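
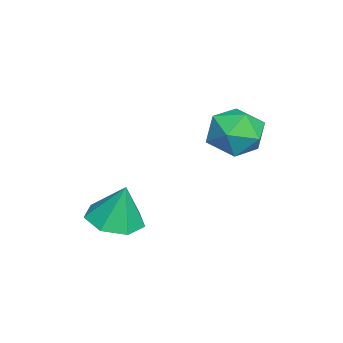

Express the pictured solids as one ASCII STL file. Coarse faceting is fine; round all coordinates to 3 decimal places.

solid 
facet normal -0.097 -0.252 -0.963
outer loop
vertex 3.488 -4.417 0.042
vertex 2.458 -4.093 0.061
vertex 3.34 -3.518 -0.178
endloop
endfacet
facet normal 0.901 0.237 0.363
outer loop
vertex 3.488 -4.417 0.042
vertex 3.34 -3.518 -0.178
vertex 2.622 -3.667 1.699
endloop
endfacet
facet normal -0.098 -0.251 -0.963
outer loop
vertex 3.34 -3.518 -0.178
vertex 2.458 -4.093 0.061
vertex 2.527 -3.052 -0.217
endloop
endfacet
facet normal 0.473 0.846 0.248
outer loop
vertex 3.34 -3.518 -0.178
vertex 2.527 -3.052 -0.217
vertex 2.622 -3.667 1.699
endloop
endfacet
facet normal -0.097 -0.251 -0.963
outer loop
vertex 2.527 -3.052 -0.217
vertex 2.458 -4.093 0.061
vertex 1.662 -3.371 -0.047
endloop
endfacet
facet normal -0.276 0.911 0.306
outer loop
vertex 2.527 -3.052 -0.217
vertex 1.662 -3.371 -0.047
vertex 2.622 -3.667 1.699
endloop
endfacet
facet normal -0.097 -0.251 -0.963
outer loop
vertex 1.662 -3.371 -0.047
vertex 2.458 -4.093 0.061
vertex 1.396 -4.234 0.205
endloop
endfacet
facet normal -0.780 0.385 0.494
outer loop
vertex 1.662 -3.371 -0.047
vertex 1.396 -4.234 0.205
vertex 2.622 -3.667 1.699
endloop
endfacet
facet normal -0.097 -0.252 -0.963
outer loop
vertex 1.396 -4.234 0.205
vertex 2.458 -4.093 0.061
vertex 1.93 -4.991 0.349
endloop
endfacet
facet normal -0.660 -0.338 0.670
outer loop
vertex 1.396 -4.234 0.205
vertex 1.93 -4.991 0.349
vertex 2.622 -3.667 1.699
endloop
endfacet
facet normal -0.097 -0.252 -0.963
outer loop
vertex 1.93 -4.991 0.349
vertex 2.458 -4.093 0.061
vertex 2.86 -5.072 0.276
endloop
endfacet
facet normal -0.007 -0.712 0.702
outer loop
vertex 1.93 -4.991 0.349
vertex 2.86 -5.072 0.276
vertex 2.622 -3.667 1.699
endloop
endfacet
facet normal -0.097 -0.251 -0.963
outer loop
vertex 2.86 -5.072 0.276
vertex 2.458 -4.093 0.061
vertex 3.488 -4.417 0.042
endloop
endfacet
facet normal 0.687 -0.456 0.566
outer loop
vertex 2.86 -5.072 0.276
vertex 3.488 -4.417 0.042
vertex 2.622 -3.667 1.699
endloop
endfacet
facet normal -0.393 0.483 0.782
outer loop
vertex -1.256 0.642 3.087
vertex -1.624 -0.392 3.54
vertex -0.549 0.03 3.82
endloop
endfacet
facet normal 0.174 0.832 0.527
outer loop
vertex -1.256 0.642 3.087
vertex -0.549 0.03 3.82
vertex -0.095 0.548 2.853
endloop
endfacet
facet normal 0.048 0.986 -0.158
outer loop
vertex -1.256 0.642 3.087
vertex -0.095 0.548 2.853
vertex -0.889 0.446 1.974
endloop
endfacet
facet normal -0.597 0.733 -0.326
outer loop
vertex -1.256 0.642 3.087
vertex -0.889 0.446 1.974
vertex -1.834 -0.135 2.4
endloop
endfacet
facet normal -0.870 0.422 0.255
outer loop
vertex -1.256 0.642 3.087
vertex -1.834 -0.135 2.4
vertex -1.624 -0.392 3.54
endloop
endfacet
facet normal 0.735 0.390 0.554
outer loop
vertex -0.095 0.548 2.853
vertex -0.549 0.03 3.82
vertex 0.254 -0.545 3.16
endloop
endfacet
facet normal -0.184 -0.173 0.968
outer loop
vertex -0.549 0.03 3.82
vertex -1.624 -0.392 3.54
vertex -0.691 -1.126 3.586
endloop
endfacet
facet normal -0.955 -0.273 0.114
outer loop
vertex -1.624 -0.392 3.54
vertex -1.834 -0.135 2.4
vertex -1.485 -1.228 2.707
endloop
endfacet
facet normal -0.514 0.230 -0.826
outer loop
vertex -1.834 -0.135 2.4
vertex -0.889 0.446 1.974
vertex -1.031 -0.71 1.74
endloop
endfacet
facet normal 0.531 0.641 -0.554
outer loop
vertex -0.889 0.446 1.974
vertex -0.095 0.548 2.853
vertex 0.044 -0.288 2.02
endloop
endfacet
facet normal 0.597 -0.733 0.326
outer loop
vertex -0.324 -1.322 2.473
vertex 0.254 -0.545 3.16
vertex -0.691 -1.126 3.586
endloop
endfacet
facet normal -0.048 -0.986 0.158
outer loop
vertex -0.324 -1.322 2.473
vertex -0.691 -1.126 3.586
vertex -1.485 -1.228 2.707
endloop
endfacet
facet normal -0.174 -0.832 -0.527
outer loop
vertex -0.324 -1.322 2.473
vertex -1.485 -1.228 2.707
vertex -1.031 -0.71 1.74
endloop
endfacet
facet normal 0.393 -0.483 -0.782
outer loop
vertex -0.324 -1.322 2.473
vertex -1.031 -0.71 1.74
vertex 0.044 -0.288 2.02
endloop
endfacet
facet normal 0.870 -0.422 -0.255
outer loop
vertex -0.324 -1.322 2.473
vertex 0.044 -0.288 2.02
vertex 0.254 -0.545 3.16
endloop
endfacet
facet normal 0.514 -0.230 0.826
outer loop
vertex -0.691 -1.126 3.586
vertex 0.254 -0.545 3.16
vertex -0.549 0.03 3.82
endloop
endfacet
facet normal -0.531 -0.641 0.554
outer loop
vertex -1.485 -1.228 2.707
vertex -0.691 -1.126 3.586
vertex -1.624 -0.392 3.54
endloop
endfacet
facet normal -0.735 -0.390 -0.554
outer loop
vertex -1.031 -0.71 1.74
vertex -1.485 -1.228 2.707
vertex -1.834 -0.135 2.4
endloop
endfacet
facet normal 0.184 0.173 -0.968
outer loop
vertex 0.044 -0.288 2.02
vertex -1.031 -0.71 1.74
vertex -0.889 0.446 1.974
endloop
endfacet
facet normal 0.955 0.273 -0.114
outer loop
vertex 0.254 -0.545 3.16
vertex 0.044 -0.288 2.02
vertex -0.095 0.548 2.853
endloop
endfacet

endsolid


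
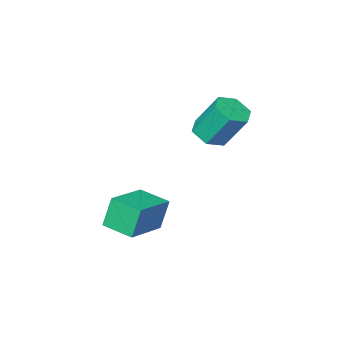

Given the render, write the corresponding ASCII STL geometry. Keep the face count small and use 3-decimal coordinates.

solid 
facet normal 0.260 -0.464 -0.847
outer loop
vertex 0.56 0.709 -1.238
vertex 0.075 0.231 -1.125
vertex -0.078 0.8 -1.484
endloop
endfacet
facet normal 0.277 0.876 -0.396
outer loop
vertex 0.56 0.709 -1.238
vertex -0.078 0.8 -1.484
vertex 0.171 1.406 0.032
endloop
endfacet
facet normal 0.279 0.875 -0.396
outer loop
vertex 0.171 1.406 0.032
vertex -0.078 0.8 -1.484
vertex -0.467 1.498 -0.214
endloop
endfacet
facet normal -0.259 0.465 0.847
outer loop
vertex 0.171 1.406 0.032
vertex -0.467 1.498 -0.214
vertex -0.315 0.929 0.145
endloop
endfacet
facet normal 0.259 -0.465 -0.847
outer loop
vertex -0.078 0.8 -1.484
vertex 0.075 0.231 -1.125
vertex -0.564 0.323 -1.371
endloop
endfacet
facet normal -0.661 0.553 -0.507
outer loop
vertex -0.078 0.8 -1.484
vertex -0.564 0.323 -1.371
vertex -0.467 1.498 -0.214
endloop
endfacet
facet normal -0.662 0.553 -0.506
outer loop
vertex -0.467 1.498 -0.214
vertex -0.564 0.323 -1.371
vertex -0.953 1.02 -0.101
endloop
endfacet
facet normal -0.260 0.465 0.846
outer loop
vertex -0.467 1.498 -0.214
vertex -0.953 1.02 -0.101
vertex -0.315 0.929 0.145
endloop
endfacet
facet normal 0.259 -0.465 -0.847
outer loop
vertex -0.564 0.323 -1.371
vertex 0.075 0.231 -1.125
vertex -0.411 -0.246 -1.012
endloop
endfacet
facet normal -0.940 -0.323 -0.111
outer loop
vertex -0.564 0.323 -1.371
vertex -0.411 -0.246 -1.012
vertex -0.953 1.02 -0.101
endloop
endfacet
facet normal -0.940 -0.323 -0.111
outer loop
vertex -0.953 1.02 -0.101
vertex -0.411 -0.246 -1.012
vertex -0.8 0.451 0.258
endloop
endfacet
facet normal -0.260 0.464 0.847
outer loop
vertex -0.953 1.02 -0.101
vertex -0.8 0.451 0.258
vertex -0.315 0.929 0.145
endloop
endfacet
facet normal 0.259 -0.465 -0.847
outer loop
vertex -0.411 -0.246 -1.012
vertex 0.075 0.231 -1.125
vertex 0.227 -0.338 -0.766
endloop
endfacet
facet normal -0.279 -0.875 0.395
outer loop
vertex -0.411 -0.246 -1.012
vertex 0.227 -0.338 -0.766
vertex -0.8 0.451 0.258
endloop
endfacet
facet normal -0.278 -0.875 0.396
outer loop
vertex -0.8 0.451 0.258
vertex 0.227 -0.338 -0.766
vertex -0.162 0.36 0.504
endloop
endfacet
facet normal -0.260 0.464 0.847
outer loop
vertex -0.8 0.451 0.258
vertex -0.162 0.36 0.504
vertex -0.315 0.929 0.145
endloop
endfacet
facet normal 0.260 -0.465 -0.846
outer loop
vertex 0.227 -0.338 -0.766
vertex 0.075 0.231 -1.125
vertex 0.713 0.14 -0.879
endloop
endfacet
facet normal 0.662 -0.553 0.507
outer loop
vertex 0.227 -0.338 -0.766
vertex 0.713 0.14 -0.879
vertex -0.162 0.36 0.504
endloop
endfacet
facet normal 0.661 -0.554 0.506
outer loop
vertex -0.162 0.36 0.504
vertex 0.713 0.14 -0.879
vertex 0.324 0.837 0.391
endloop
endfacet
facet normal -0.259 0.465 0.847
outer loop
vertex -0.162 0.36 0.504
vertex 0.324 0.837 0.391
vertex -0.315 0.929 0.145
endloop
endfacet
facet normal 0.260 -0.464 -0.847
outer loop
vertex 0.713 0.14 -0.879
vertex 0.075 0.231 -1.125
vertex 0.56 0.709 -1.238
endloop
endfacet
facet normal 0.940 0.323 0.111
outer loop
vertex 0.713 0.14 -0.879
vertex 0.56 0.709 -1.238
vertex 0.324 0.837 0.391
endloop
endfacet
facet normal 0.940 0.323 0.111
outer loop
vertex 0.324 0.837 0.391
vertex 0.56 0.709 -1.238
vertex 0.171 1.406 0.032
endloop
endfacet
facet normal -0.259 0.465 0.847
outer loop
vertex 0.324 0.837 0.391
vertex 0.171 1.406 0.032
vertex -0.315 0.929 0.145
endloop
endfacet
facet normal -0.900 -0.353 -0.255
outer loop
vertex 2.127 -0.693 -3.512
vertex 1.745 0.383 -3.652
vertex 2.459 -0.722 -4.645
endloop
endfacet
facet normal 0.333 -0.935 0.121
outer loop
vertex 3.935 -0.143 -4.228
vertex 2.127 -0.693 -3.512
vertex 2.459 -0.722 -4.645
endloop
endfacet
facet normal -0.900 -0.354 -0.254
outer loop
vertex 2.459 -0.722 -4.645
vertex 1.745 0.383 -3.652
vertex 2.076 0.353 -4.784
endloop
endfacet
facet normal 0.281 -0.024 -0.960
outer loop
vertex 2.076 0.353 -4.784
vertex 3.935 -0.143 -4.228
vertex 2.459 -0.722 -4.645
endloop
endfacet
facet normal -0.281 0.025 0.959
outer loop
vertex 2.127 -0.693 -3.512
vertex 3.221 0.962 -3.235
vertex 1.745 0.383 -3.652
endloop
endfacet
facet normal 0.333 -0.935 0.122
outer loop
vertex 3.604 -0.113 -3.096
vertex 2.127 -0.693 -3.512
vertex 3.935 -0.143 -4.228
endloop
endfacet
facet normal -0.280 0.024 0.960
outer loop
vertex 3.604 -0.113 -3.096
vertex 3.221 0.962 -3.235
vertex 2.127 -0.693 -3.512
endloop
endfacet
facet normal -0.332 0.935 -0.122
outer loop
vertex 1.745 0.383 -3.652
vertex 3.221 0.962 -3.235
vertex 2.076 0.353 -4.784
endloop
endfacet
facet normal 0.280 -0.025 -0.960
outer loop
vertex 3.553 0.933 -4.368
vertex 3.935 -0.143 -4.228
vertex 2.076 0.353 -4.784
endloop
endfacet
facet normal -0.333 0.935 -0.122
outer loop
vertex 2.076 0.353 -4.784
vertex 3.221 0.962 -3.235
vertex 3.553 0.933 -4.368
endloop
endfacet
facet normal 0.901 0.353 0.254
outer loop
vertex 3.553 0.933 -4.368
vertex 3.604 -0.113 -3.096
vertex 3.935 -0.143 -4.228
endloop
endfacet
facet normal 0.900 0.354 0.255
outer loop
vertex 3.221 0.962 -3.235
vertex 3.604 -0.113 -3.096
vertex 3.553 0.933 -4.368
endloop
endfacet

endsolid


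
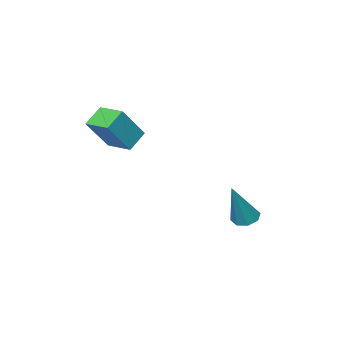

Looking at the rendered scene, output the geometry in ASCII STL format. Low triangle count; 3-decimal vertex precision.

solid 
facet normal -0.450 -0.114 -0.886
outer loop
vertex 0.297 3.976 -4.403
vertex 0.038 3.577 -4.22
vertex -0.044 4.08 -4.243
endloop
endfacet
facet normal 0.296 0.955 0.010
outer loop
vertex 0.297 3.976 -4.403
vertex -0.044 4.08 -4.243
vertex 0.862 3.783 -2.6
endloop
endfacet
facet normal -0.449 -0.114 -0.886
outer loop
vertex -0.044 4.08 -4.243
vertex 0.038 3.577 -4.22
vertex -0.337 3.888 -4.07
endloop
endfacet
facet normal -0.358 0.864 0.353
outer loop
vertex -0.044 4.08 -4.243
vertex -0.337 3.888 -4.07
vertex 0.862 3.783 -2.6
endloop
endfacet
facet normal -0.449 -0.114 -0.886
outer loop
vertex -0.337 3.888 -4.07
vertex 0.038 3.577 -4.22
vertex -0.41 3.514 -3.985
endloop
endfacet
facet normal -0.733 0.284 0.618
outer loop
vertex -0.337 3.888 -4.07
vertex -0.41 3.514 -3.985
vertex 0.862 3.783 -2.6
endloop
endfacet
facet normal -0.449 -0.112 -0.886
outer loop
vertex -0.41 3.514 -3.985
vertex 0.038 3.577 -4.22
vertex -0.221 3.177 -4.038
endloop
endfacet
facet normal -0.614 -0.447 0.651
outer loop
vertex -0.41 3.514 -3.985
vertex -0.221 3.177 -4.038
vertex 0.862 3.783 -2.6
endloop
endfacet
facet normal -0.450 -0.112 -0.886
outer loop
vertex -0.221 3.177 -4.038
vertex 0.038 3.577 -4.22
vertex 0.12 3.074 -4.198
endloop
endfacet
facet normal -0.069 -0.900 0.431
outer loop
vertex -0.221 3.177 -4.038
vertex 0.12 3.074 -4.198
vertex 0.862 3.783 -2.6
endloop
endfacet
facet normal -0.450 -0.112 -0.886
outer loop
vertex 0.12 3.074 -4.198
vertex 0.038 3.577 -4.22
vertex 0.413 3.265 -4.371
endloop
endfacet
facet normal 0.580 -0.809 0.090
outer loop
vertex 0.12 3.074 -4.198
vertex 0.413 3.265 -4.371
vertex 0.862 3.783 -2.6
endloop
endfacet
facet normal -0.451 -0.113 -0.885
outer loop
vertex 0.413 3.265 -4.371
vertex 0.038 3.577 -4.22
vertex 0.486 3.639 -4.456
endloop
endfacet
facet normal 0.958 -0.227 -0.176
outer loop
vertex 0.413 3.265 -4.371
vertex 0.486 3.639 -4.456
vertex 0.862 3.783 -2.6
endloop
endfacet
facet normal -0.451 -0.114 -0.885
outer loop
vertex 0.486 3.639 -4.456
vertex 0.038 3.577 -4.22
vertex 0.297 3.976 -4.403
endloop
endfacet
facet normal 0.839 0.503 -0.209
outer loop
vertex 0.486 3.639 -4.456
vertex 0.297 3.976 -4.403
vertex 0.862 3.783 -2.6
endloop
endfacet
facet normal -0.600 0.019 -0.800
outer loop
vertex 2.879 0.758 -0.336
vertex 2.787 1.759 -0.243
vertex 3.57 0.869 -0.852
endloop
endfacet
facet normal 0.091 -0.992 -0.092
outer loop
vertex 4.453 0.841 0.323
vertex 2.879 0.758 -0.336
vertex 3.57 0.869 -0.852
endloop
endfacet
facet normal -0.600 0.019 -0.800
outer loop
vertex 3.57 0.869 -0.852
vertex 2.787 1.759 -0.243
vertex 3.478 1.871 -0.759
endloop
endfacet
facet normal 0.794 0.128 -0.594
outer loop
vertex 3.478 1.871 -0.759
vertex 4.453 0.841 0.323
vertex 3.57 0.869 -0.852
endloop
endfacet
facet normal -0.794 -0.128 0.594
outer loop
vertex 2.879 0.758 -0.336
vertex 3.67 1.731 0.932
vertex 2.787 1.759 -0.243
endloop
endfacet
facet normal 0.091 -0.991 -0.093
outer loop
vertex 3.762 0.729 0.839
vertex 2.879 0.758 -0.336
vertex 4.453 0.841 0.323
endloop
endfacet
facet normal -0.794 -0.128 0.594
outer loop
vertex 3.762 0.729 0.839
vertex 3.67 1.731 0.932
vertex 2.879 0.758 -0.336
endloop
endfacet
facet normal -0.092 0.991 0.092
outer loop
vertex 2.787 1.759 -0.243
vertex 3.67 1.731 0.932
vertex 3.478 1.871 -0.759
endloop
endfacet
facet normal 0.794 0.128 -0.594
outer loop
vertex 4.361 1.842 0.416
vertex 4.453 0.841 0.323
vertex 3.478 1.871 -0.759
endloop
endfacet
facet normal -0.090 0.992 0.092
outer loop
vertex 3.478 1.871 -0.759
vertex 3.67 1.731 0.932
vertex 4.361 1.842 0.416
endloop
endfacet
facet normal 0.600 -0.019 0.800
outer loop
vertex 4.361 1.842 0.416
vertex 3.762 0.729 0.839
vertex 4.453 0.841 0.323
endloop
endfacet
facet normal 0.600 -0.019 0.800
outer loop
vertex 3.67 1.731 0.932
vertex 3.762 0.729 0.839
vertex 4.361 1.842 0.416
endloop
endfacet

endsolid


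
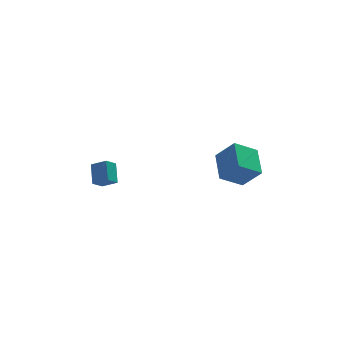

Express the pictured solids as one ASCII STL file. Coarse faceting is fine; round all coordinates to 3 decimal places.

solid 
facet normal -0.757 0.451 -0.472
outer loop
vertex -4.269 1.009 2.396
vertex -4.235 2.047 3.334
vertex -3.688 1.451 1.886
endloop
endfacet
facet normal -0.024 -0.742 -0.670
outer loop
vertex -2.885 0.973 2.386
vertex -4.269 1.009 2.396
vertex -3.688 1.451 1.886
endloop
endfacet
facet normal -0.758 0.451 -0.472
outer loop
vertex -3.688 1.451 1.886
vertex -4.235 2.047 3.334
vertex -3.655 2.489 2.825
endloop
endfacet
facet normal 0.652 0.497 -0.572
outer loop
vertex -3.655 2.489 2.825
vertex -2.885 0.973 2.386
vertex -3.688 1.451 1.886
endloop
endfacet
facet normal -0.652 -0.496 0.573
outer loop
vertex -4.269 1.009 2.396
vertex -3.432 1.569 3.834
vertex -4.235 2.047 3.334
endloop
endfacet
facet normal -0.024 -0.741 -0.671
outer loop
vertex -3.465 0.531 2.895
vertex -4.269 1.009 2.396
vertex -2.885 0.973 2.386
endloop
endfacet
facet normal -0.651 -0.498 0.573
outer loop
vertex -3.465 0.531 2.895
vertex -3.432 1.569 3.834
vertex -4.269 1.009 2.396
endloop
endfacet
facet normal 0.024 0.741 0.671
outer loop
vertex -4.235 2.047 3.334
vertex -3.432 1.569 3.834
vertex -3.655 2.489 2.825
endloop
endfacet
facet normal 0.651 0.497 -0.573
outer loop
vertex -2.851 2.011 3.324
vertex -2.885 0.973 2.386
vertex -3.655 2.489 2.825
endloop
endfacet
facet normal 0.025 0.741 0.671
outer loop
vertex -3.655 2.489 2.825
vertex -3.432 1.569 3.834
vertex -2.851 2.011 3.324
endloop
endfacet
facet normal 0.758 -0.451 0.472
outer loop
vertex -2.851 2.011 3.324
vertex -3.465 0.531 2.895
vertex -2.885 0.973 2.386
endloop
endfacet
facet normal 0.757 -0.451 0.472
outer loop
vertex -3.432 1.569 3.834
vertex -3.465 0.531 2.895
vertex -2.851 2.011 3.324
endloop
endfacet
facet normal -0.565 0.365 -0.740
outer loop
vertex 2.597 -0.231 2.973
vertex 2.653 1.542 3.805
vertex 3.958 0.13 2.112
endloop
endfacet
facet normal -0.028 -0.905 -0.424
outer loop
vertex 4.907 -0.482 3.355
vertex 2.597 -0.231 2.973
vertex 3.958 0.13 2.112
endloop
endfacet
facet normal -0.565 0.365 -0.740
outer loop
vertex 3.958 0.13 2.112
vertex 2.653 1.542 3.805
vertex 4.013 1.904 2.944
endloop
endfacet
facet normal 0.825 0.219 -0.522
outer loop
vertex 4.013 1.904 2.944
vertex 4.907 -0.482 3.355
vertex 3.958 0.13 2.112
endloop
endfacet
facet normal -0.825 -0.219 0.522
outer loop
vertex 2.597 -0.231 2.973
vertex 3.602 0.93 5.048
vertex 2.653 1.542 3.805
endloop
endfacet
facet normal -0.028 -0.905 -0.425
outer loop
vertex 3.547 -0.844 4.216
vertex 2.597 -0.231 2.973
vertex 4.907 -0.482 3.355
endloop
endfacet
facet normal -0.824 -0.219 0.522
outer loop
vertex 3.547 -0.844 4.216
vertex 3.602 0.93 5.048
vertex 2.597 -0.231 2.973
endloop
endfacet
facet normal 0.028 0.905 0.424
outer loop
vertex 2.653 1.542 3.805
vertex 3.602 0.93 5.048
vertex 4.013 1.904 2.944
endloop
endfacet
facet normal 0.824 0.219 -0.522
outer loop
vertex 4.963 1.291 4.187
vertex 4.907 -0.482 3.355
vertex 4.013 1.904 2.944
endloop
endfacet
facet normal 0.029 0.905 0.425
outer loop
vertex 4.013 1.904 2.944
vertex 3.602 0.93 5.048
vertex 4.963 1.291 4.187
endloop
endfacet
facet normal 0.565 -0.365 0.740
outer loop
vertex 4.963 1.291 4.187
vertex 3.547 -0.844 4.216
vertex 4.907 -0.482 3.355
endloop
endfacet
facet normal 0.565 -0.365 0.740
outer loop
vertex 3.602 0.93 5.048
vertex 3.547 -0.844 4.216
vertex 4.963 1.291 4.187
endloop
endfacet

endsolid


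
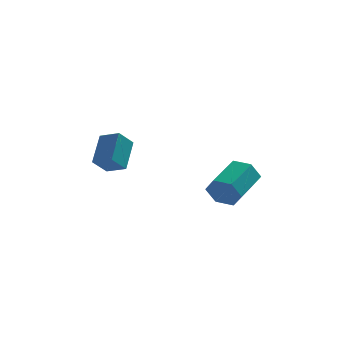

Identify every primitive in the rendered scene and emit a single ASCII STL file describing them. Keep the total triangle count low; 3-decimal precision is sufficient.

solid 
facet normal -0.494 -0.811 -0.313
outer loop
vertex 1.416 0.837 -4.913
vertex 0.993 0.819 -4.199
vertex 0.698 1.248 -4.845
endloop
endfacet
facet normal 0.088 0.311 -0.946
outer loop
vertex 1.416 0.837 -4.913
vertex 0.698 1.248 -4.845
vertex 2.329 2.338 -4.335
endloop
endfacet
facet normal 0.089 0.310 -0.947
outer loop
vertex 2.329 2.338 -4.335
vertex 0.698 1.248 -4.845
vertex 1.611 2.749 -4.268
endloop
endfacet
facet normal 0.494 0.812 0.311
outer loop
vertex 2.329 2.338 -4.335
vertex 1.611 2.749 -4.268
vertex 1.907 2.321 -3.621
endloop
endfacet
facet normal -0.494 -0.811 -0.313
outer loop
vertex 0.698 1.248 -4.845
vertex 0.993 0.819 -4.199
vertex 0.275 1.23 -4.131
endloop
endfacet
facet normal -0.705 0.584 -0.403
outer loop
vertex 0.698 1.248 -4.845
vertex 0.275 1.23 -4.131
vertex 1.611 2.749 -4.268
endloop
endfacet
facet normal -0.705 0.584 -0.402
outer loop
vertex 1.611 2.749 -4.268
vertex 0.275 1.23 -4.131
vertex 1.189 2.732 -3.553
endloop
endfacet
facet normal 0.494 0.812 0.311
outer loop
vertex 1.611 2.749 -4.268
vertex 1.189 2.732 -3.553
vertex 1.907 2.321 -3.621
endloop
endfacet
facet normal -0.494 -0.812 -0.311
outer loop
vertex 0.275 1.23 -4.131
vertex 0.993 0.819 -4.199
vertex 0.571 0.802 -3.485
endloop
endfacet
facet normal -0.793 0.273 0.544
outer loop
vertex 0.275 1.23 -4.131
vertex 0.571 0.802 -3.485
vertex 1.189 2.732 -3.553
endloop
endfacet
facet normal -0.793 0.273 0.544
outer loop
vertex 1.189 2.732 -3.553
vertex 0.571 0.802 -3.485
vertex 1.484 2.303 -2.907
endloop
endfacet
facet normal 0.494 0.811 0.313
outer loop
vertex 1.189 2.732 -3.553
vertex 1.484 2.303 -2.907
vertex 1.907 2.321 -3.621
endloop
endfacet
facet normal -0.494 -0.812 -0.311
outer loop
vertex 0.571 0.802 -3.485
vertex 0.993 0.819 -4.199
vertex 1.289 0.391 -3.552
endloop
endfacet
facet normal -0.089 -0.310 0.946
outer loop
vertex 0.571 0.802 -3.485
vertex 1.289 0.391 -3.552
vertex 1.484 2.303 -2.907
endloop
endfacet
facet normal -0.088 -0.310 0.947
outer loop
vertex 1.484 2.303 -2.907
vertex 1.289 0.391 -3.552
vertex 2.202 1.892 -2.975
endloop
endfacet
facet normal 0.494 0.811 0.313
outer loop
vertex 1.484 2.303 -2.907
vertex 2.202 1.892 -2.975
vertex 1.907 2.321 -3.621
endloop
endfacet
facet normal -0.494 -0.812 -0.311
outer loop
vertex 1.289 0.391 -3.552
vertex 0.993 0.819 -4.199
vertex 1.711 0.408 -4.267
endloop
endfacet
facet normal 0.705 -0.584 0.402
outer loop
vertex 1.289 0.391 -3.552
vertex 1.711 0.408 -4.267
vertex 2.202 1.892 -2.975
endloop
endfacet
facet normal 0.705 -0.584 0.403
outer loop
vertex 2.202 1.892 -2.975
vertex 1.711 0.408 -4.267
vertex 2.625 1.91 -3.689
endloop
endfacet
facet normal 0.494 0.811 0.313
outer loop
vertex 2.202 1.892 -2.975
vertex 2.625 1.91 -3.689
vertex 1.907 2.321 -3.621
endloop
endfacet
facet normal -0.494 -0.811 -0.313
outer loop
vertex 1.711 0.408 -4.267
vertex 0.993 0.819 -4.199
vertex 1.416 0.837 -4.913
endloop
endfacet
facet normal 0.793 -0.273 -0.544
outer loop
vertex 1.711 0.408 -4.267
vertex 1.416 0.837 -4.913
vertex 2.625 1.91 -3.689
endloop
endfacet
facet normal 0.793 -0.273 -0.544
outer loop
vertex 2.625 1.91 -3.689
vertex 1.416 0.837 -4.913
vertex 2.329 2.338 -4.335
endloop
endfacet
facet normal 0.494 0.812 0.311
outer loop
vertex 2.625 1.91 -3.689
vertex 2.329 2.338 -4.335
vertex 1.907 2.321 -3.621
endloop
endfacet
facet normal -0.804 0.507 -0.312
outer loop
vertex -4.069 4.334 -2.09
vertex -3.467 4.843 -2.813
vertex -4.393 3.133 -3.204
endloop
endfacet
facet normal -0.561 -0.476 0.677
outer loop
vertex -3.573 2.617 -2.887
vertex -4.069 4.334 -2.09
vertex -4.393 3.133 -3.204
endloop
endfacet
facet normal -0.804 0.507 -0.312
outer loop
vertex -4.393 3.133 -3.204
vertex -3.467 4.843 -2.813
vertex -3.791 3.643 -3.928
endloop
endfacet
facet normal -0.194 -0.719 -0.668
outer loop
vertex -3.791 3.643 -3.928
vertex -3.573 2.617 -2.887
vertex -4.393 3.133 -3.204
endloop
endfacet
facet normal 0.194 0.719 0.668
outer loop
vertex -4.069 4.334 -2.09
vertex -2.647 4.327 -2.496
vertex -3.467 4.843 -2.813
endloop
endfacet
facet normal -0.562 -0.476 0.676
outer loop
vertex -3.249 3.817 -1.772
vertex -4.069 4.334 -2.09
vertex -3.573 2.617 -2.887
endloop
endfacet
facet normal 0.194 0.719 0.668
outer loop
vertex -3.249 3.817 -1.772
vertex -2.647 4.327 -2.496
vertex -4.069 4.334 -2.09
endloop
endfacet
facet normal 0.561 0.477 -0.676
outer loop
vertex -3.467 4.843 -2.813
vertex -2.647 4.327 -2.496
vertex -3.791 3.643 -3.928
endloop
endfacet
facet normal -0.194 -0.719 -0.668
outer loop
vertex -2.971 3.126 -3.61
vertex -3.573 2.617 -2.887
vertex -3.791 3.643 -3.928
endloop
endfacet
facet normal 0.562 0.476 -0.676
outer loop
vertex -3.791 3.643 -3.928
vertex -2.647 4.327 -2.496
vertex -2.971 3.126 -3.61
endloop
endfacet
facet normal 0.803 -0.507 0.312
outer loop
vertex -2.971 3.126 -3.61
vertex -3.249 3.817 -1.772
vertex -3.573 2.617 -2.887
endloop
endfacet
facet normal 0.804 -0.506 0.312
outer loop
vertex -2.647 4.327 -2.496
vertex -3.249 3.817 -1.772
vertex -2.971 3.126 -3.61
endloop
endfacet

endsolid


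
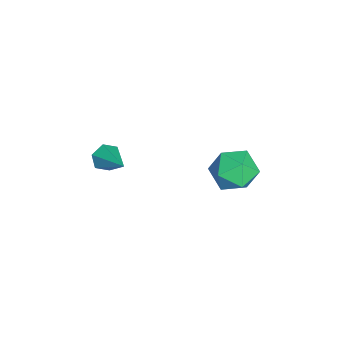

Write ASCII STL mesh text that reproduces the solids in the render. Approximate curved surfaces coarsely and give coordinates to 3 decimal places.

solid 
facet normal -0.735 -0.495 -0.462
outer loop
vertex -1.196 -2.53 1.495
vertex -1.681 -2.087 1.792
vertex -1.389 -1.925 1.154
endloop
endfacet
facet normal 0.825 -0.054 -0.563
outer loop
vertex -1.196 -2.53 1.495
vertex -1.389 -1.925 1.154
vertex -0.319 -1.173 2.648
endloop
endfacet
facet normal -0.736 -0.494 -0.462
outer loop
vertex -1.389 -1.925 1.154
vertex -1.681 -2.087 1.792
vertex -1.873 -1.483 1.452
endloop
endfacet
facet normal 0.310 0.741 -0.595
outer loop
vertex -1.389 -1.925 1.154
vertex -1.873 -1.483 1.452
vertex -0.319 -1.173 2.648
endloop
endfacet
facet normal -0.736 -0.494 -0.462
outer loop
vertex -1.873 -1.483 1.452
vertex -1.681 -2.087 1.792
vertex -2.165 -1.645 2.09
endloop
endfacet
facet normal -0.278 0.954 0.115
outer loop
vertex -1.873 -1.483 1.452
vertex -2.165 -1.645 2.09
vertex -0.319 -1.173 2.648
endloop
endfacet
facet normal -0.736 -0.495 -0.462
outer loop
vertex -2.165 -1.645 2.09
vertex -1.681 -2.087 1.792
vertex -1.972 -2.25 2.43
endloop
endfacet
facet normal -0.354 0.370 0.859
outer loop
vertex -2.165 -1.645 2.09
vertex -1.972 -2.25 2.43
vertex -0.319 -1.173 2.648
endloop
endfacet
facet normal -0.736 -0.495 -0.462
outer loop
vertex -1.972 -2.25 2.43
vertex -1.681 -2.087 1.792
vertex -1.488 -2.692 2.132
endloop
endfacet
facet normal 0.160 -0.426 0.891
outer loop
vertex -1.972 -2.25 2.43
vertex -1.488 -2.692 2.132
vertex -0.319 -1.173 2.648
endloop
endfacet
facet normal -0.735 -0.495 -0.463
outer loop
vertex -1.488 -2.692 2.132
vertex -1.681 -2.087 1.792
vertex -1.196 -2.53 1.495
endloop
endfacet
facet normal 0.749 -0.638 0.181
outer loop
vertex -1.488 -2.692 2.132
vertex -1.196 -2.53 1.495
vertex -0.319 -1.173 2.648
endloop
endfacet
facet normal -0.180 0.114 0.977
outer loop
vertex -2.64 3.997 1.725
vertex -2.209 2.887 1.934
vertex -1.464 3.839 1.96
endloop
endfacet
facet normal -0.034 0.742 0.670
outer loop
vertex -2.64 3.997 1.725
vertex -1.464 3.839 1.96
vertex -1.81 4.607 1.092
endloop
endfacet
facet normal -0.510 0.847 0.148
outer loop
vertex -2.64 3.997 1.725
vertex -1.81 4.607 1.092
vertex -2.768 4.129 0.53
endloop
endfacet
facet normal -0.949 0.285 0.133
outer loop
vertex -2.64 3.997 1.725
vertex -2.768 4.129 0.53
vertex -3.014 3.066 1.05
endloop
endfacet
facet normal -0.746 -0.168 0.645
outer loop
vertex -2.64 3.997 1.725
vertex -3.014 3.066 1.05
vertex -2.209 2.887 1.934
endloop
endfacet
facet normal 0.613 0.697 0.372
outer loop
vertex -1.81 4.607 1.092
vertex -1.464 3.839 1.96
vertex -0.866 3.874 0.91
endloop
endfacet
facet normal 0.377 -0.319 0.869
outer loop
vertex -1.464 3.839 1.96
vertex -2.209 2.887 1.934
vertex -1.112 2.811 1.43
endloop
endfacet
facet normal -0.538 -0.775 0.333
outer loop
vertex -2.209 2.887 1.934
vertex -3.014 3.066 1.05
vertex -2.07 2.333 0.868
endloop
endfacet
facet normal -0.868 -0.042 -0.496
outer loop
vertex -3.014 3.066 1.05
vertex -2.768 4.129 0.53
vertex -2.416 3.101 0.0
endloop
endfacet
facet normal -0.156 0.868 -0.471
outer loop
vertex -2.768 4.129 0.53
vertex -1.81 4.607 1.092
vertex -1.671 4.053 0.026
endloop
endfacet
facet normal 0.949 -0.285 -0.133
outer loop
vertex -1.24 2.943 0.235
vertex -0.866 3.874 0.91
vertex -1.112 2.811 1.43
endloop
endfacet
facet normal 0.510 -0.847 -0.148
outer loop
vertex -1.24 2.943 0.235
vertex -1.112 2.811 1.43
vertex -2.07 2.333 0.868
endloop
endfacet
facet normal 0.034 -0.742 -0.670
outer loop
vertex -1.24 2.943 0.235
vertex -2.07 2.333 0.868
vertex -2.416 3.101 0.0
endloop
endfacet
facet normal 0.180 -0.114 -0.977
outer loop
vertex -1.24 2.943 0.235
vertex -2.416 3.101 0.0
vertex -1.671 4.053 0.026
endloop
endfacet
facet normal 0.746 0.168 -0.645
outer loop
vertex -1.24 2.943 0.235
vertex -1.671 4.053 0.026
vertex -0.866 3.874 0.91
endloop
endfacet
facet normal 0.868 0.042 0.496
outer loop
vertex -1.112 2.811 1.43
vertex -0.866 3.874 0.91
vertex -1.464 3.839 1.96
endloop
endfacet
facet normal 0.156 -0.868 0.471
outer loop
vertex -2.07 2.333 0.868
vertex -1.112 2.811 1.43
vertex -2.209 2.887 1.934
endloop
endfacet
facet normal -0.613 -0.697 -0.372
outer loop
vertex -2.416 3.101 0.0
vertex -2.07 2.333 0.868
vertex -3.014 3.066 1.05
endloop
endfacet
facet normal -0.377 0.319 -0.869
outer loop
vertex -1.671 4.053 0.026
vertex -2.416 3.101 0.0
vertex -2.768 4.129 0.53
endloop
endfacet
facet normal 0.538 0.775 -0.333
outer loop
vertex -0.866 3.874 0.91
vertex -1.671 4.053 0.026
vertex -1.81 4.607 1.092
endloop
endfacet

endsolid


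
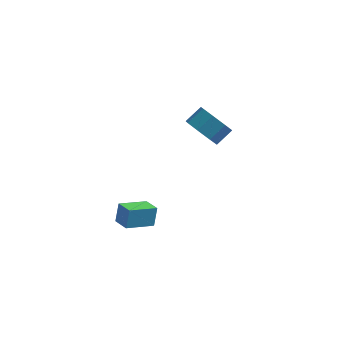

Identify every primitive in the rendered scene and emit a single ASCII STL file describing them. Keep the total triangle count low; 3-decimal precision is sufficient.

solid 
facet normal -0.738 -0.596 0.315
outer loop
vertex 0.472 -3.307 2.817
vertex -0.179 -2.629 2.575
vertex 0.397 -3.718 1.864
endloop
endfacet
facet normal 0.671 -0.699 0.249
outer loop
vertex 1.519 -2.811 1.385
vertex 0.472 -3.307 2.817
vertex 0.397 -3.718 1.864
endloop
endfacet
facet normal -0.738 -0.596 0.316
outer loop
vertex 0.397 -3.718 1.864
vertex -0.179 -2.629 2.575
vertex -0.254 -3.04 1.623
endloop
endfacet
facet normal -0.072 -0.395 -0.916
outer loop
vertex -0.254 -3.04 1.623
vertex 1.519 -2.811 1.385
vertex 0.397 -3.718 1.864
endloop
endfacet
facet normal 0.071 0.395 0.916
outer loop
vertex 0.472 -3.307 2.817
vertex 0.943 -1.722 2.096
vertex -0.179 -2.629 2.575
endloop
endfacet
facet normal 0.671 -0.698 0.249
outer loop
vertex 1.594 -2.4 2.337
vertex 0.472 -3.307 2.817
vertex 1.519 -2.811 1.385
endloop
endfacet
facet normal 0.072 0.395 0.916
outer loop
vertex 1.594 -2.4 2.337
vertex 0.943 -1.722 2.096
vertex 0.472 -3.307 2.817
endloop
endfacet
facet normal -0.671 0.699 -0.249
outer loop
vertex -0.179 -2.629 2.575
vertex 0.943 -1.722 2.096
vertex -0.254 -3.04 1.623
endloop
endfacet
facet normal -0.072 -0.396 -0.916
outer loop
vertex 0.868 -2.133 1.143
vertex 1.519 -2.811 1.385
vertex -0.254 -3.04 1.623
endloop
endfacet
facet normal -0.671 0.699 -0.248
outer loop
vertex -0.254 -3.04 1.623
vertex 0.943 -1.722 2.096
vertex 0.868 -2.133 1.143
endloop
endfacet
facet normal 0.738 0.596 -0.316
outer loop
vertex 0.868 -2.133 1.143
vertex 1.594 -2.4 2.337
vertex 1.519 -2.811 1.385
endloop
endfacet
facet normal 0.738 0.597 -0.315
outer loop
vertex 0.943 -1.722 2.096
vertex 1.594 -2.4 2.337
vertex 0.868 -2.133 1.143
endloop
endfacet
facet normal -0.564 -0.597 -0.570
outer loop
vertex 3.357 2.908 2.812
vertex 2.72 2.752 3.606
vertex 2.772 3.436 2.838
endloop
endfacet
facet normal 0.363 0.442 -0.820
outer loop
vertex 3.357 2.908 2.812
vertex 2.772 3.436 2.838
vertex 3.978 3.564 3.44
endloop
endfacet
facet normal 0.363 0.442 -0.820
outer loop
vertex 3.978 3.564 3.44
vertex 2.772 3.436 2.838
vertex 3.393 4.092 3.466
endloop
endfacet
facet normal 0.564 0.597 0.571
outer loop
vertex 3.978 3.564 3.44
vertex 3.393 4.092 3.466
vertex 3.34 3.408 4.234
endloop
endfacet
facet normal -0.564 -0.597 -0.570
outer loop
vertex 2.772 3.436 2.838
vertex 2.72 2.752 3.606
vertex 2.157 3.563 3.314
endloop
endfacet
facet normal -0.268 0.786 -0.556
outer loop
vertex 2.772 3.436 2.838
vertex 2.157 3.563 3.314
vertex 3.393 4.092 3.466
endloop
endfacet
facet normal -0.267 0.785 -0.558
outer loop
vertex 3.393 4.092 3.466
vertex 2.157 3.563 3.314
vertex 2.777 4.22 3.941
endloop
endfacet
facet normal 0.564 0.597 0.571
outer loop
vertex 3.393 4.092 3.466
vertex 2.777 4.22 3.941
vertex 3.34 3.408 4.234
endloop
endfacet
facet normal -0.564 -0.597 -0.570
outer loop
vertex 2.157 3.563 3.314
vertex 2.72 2.752 3.606
vertex 1.871 3.215 3.961
endloop
endfacet
facet normal -0.742 0.670 0.032
outer loop
vertex 2.157 3.563 3.314
vertex 1.871 3.215 3.961
vertex 2.777 4.22 3.941
endloop
endfacet
facet normal -0.742 0.670 0.033
outer loop
vertex 2.777 4.22 3.941
vertex 1.871 3.215 3.961
vertex 2.492 3.872 4.588
endloop
endfacet
facet normal 0.565 0.597 0.570
outer loop
vertex 2.777 4.22 3.941
vertex 2.492 3.872 4.588
vertex 3.34 3.408 4.234
endloop
endfacet
facet normal -0.564 -0.597 -0.571
outer loop
vertex 1.871 3.215 3.961
vertex 2.72 2.752 3.606
vertex 2.082 2.596 4.4
endloop
endfacet
facet normal -0.781 0.162 0.604
outer loop
vertex 1.871 3.215 3.961
vertex 2.082 2.596 4.4
vertex 2.492 3.872 4.588
endloop
endfacet
facet normal -0.781 0.162 0.603
outer loop
vertex 2.492 3.872 4.588
vertex 2.082 2.596 4.4
vertex 2.703 3.252 5.028
endloop
endfacet
facet normal 0.565 0.597 0.570
outer loop
vertex 2.492 3.872 4.588
vertex 2.703 3.252 5.028
vertex 3.34 3.408 4.234
endloop
endfacet
facet normal -0.564 -0.597 -0.571
outer loop
vertex 2.082 2.596 4.4
vertex 2.72 2.752 3.606
vertex 2.667 2.068 4.374
endloop
endfacet
facet normal -0.363 -0.442 0.820
outer loop
vertex 2.082 2.596 4.4
vertex 2.667 2.068 4.374
vertex 2.703 3.252 5.028
endloop
endfacet
facet normal -0.363 -0.442 0.820
outer loop
vertex 2.703 3.252 5.028
vertex 2.667 2.068 4.374
vertex 3.288 2.724 5.002
endloop
endfacet
facet normal 0.564 0.597 0.570
outer loop
vertex 2.703 3.252 5.028
vertex 3.288 2.724 5.002
vertex 3.34 3.408 4.234
endloop
endfacet
facet normal -0.564 -0.597 -0.571
outer loop
vertex 2.667 2.068 4.374
vertex 2.72 2.752 3.606
vertex 3.283 1.94 3.899
endloop
endfacet
facet normal 0.267 -0.786 0.558
outer loop
vertex 2.667 2.068 4.374
vertex 3.283 1.94 3.899
vertex 3.288 2.724 5.002
endloop
endfacet
facet normal 0.269 -0.786 0.557
outer loop
vertex 3.288 2.724 5.002
vertex 3.283 1.94 3.899
vertex 3.903 2.597 4.526
endloop
endfacet
facet normal 0.564 0.597 0.570
outer loop
vertex 3.288 2.724 5.002
vertex 3.903 2.597 4.526
vertex 3.34 3.408 4.234
endloop
endfacet
facet normal -0.565 -0.597 -0.570
outer loop
vertex 3.283 1.94 3.899
vertex 2.72 2.752 3.606
vertex 3.568 2.288 3.252
endloop
endfacet
facet normal 0.742 -0.669 -0.033
outer loop
vertex 3.283 1.94 3.899
vertex 3.568 2.288 3.252
vertex 3.903 2.597 4.526
endloop
endfacet
facet normal 0.742 -0.670 -0.033
outer loop
vertex 3.903 2.597 4.526
vertex 3.568 2.288 3.252
vertex 4.189 2.945 3.879
endloop
endfacet
facet normal 0.564 0.597 0.570
outer loop
vertex 3.903 2.597 4.526
vertex 4.189 2.945 3.879
vertex 3.34 3.408 4.234
endloop
endfacet
facet normal -0.565 -0.597 -0.570
outer loop
vertex 3.568 2.288 3.252
vertex 2.72 2.752 3.606
vertex 3.357 2.908 2.812
endloop
endfacet
facet normal 0.781 -0.162 -0.603
outer loop
vertex 3.568 2.288 3.252
vertex 3.357 2.908 2.812
vertex 4.189 2.945 3.879
endloop
endfacet
facet normal 0.781 -0.162 -0.603
outer loop
vertex 4.189 2.945 3.879
vertex 3.357 2.908 2.812
vertex 3.978 3.564 3.44
endloop
endfacet
facet normal 0.564 0.597 0.571
outer loop
vertex 4.189 2.945 3.879
vertex 3.978 3.564 3.44
vertex 3.34 3.408 4.234
endloop
endfacet

endsolid


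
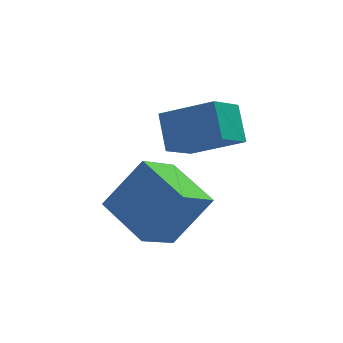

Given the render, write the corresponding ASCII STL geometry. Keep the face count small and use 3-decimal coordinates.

solid 
facet normal -0.771 0.418 -0.480
outer loop
vertex 0.729 -0.223 3.146
vertex 1.803 0.479 2.031
vertex 0.617 -1.42 2.283
endloop
endfacet
facet normal -0.632 -0.414 0.656
outer loop
vertex 2.237 -2.299 3.289
vertex 0.729 -0.223 3.146
vertex 0.617 -1.42 2.283
endloop
endfacet
facet normal -0.771 0.418 -0.480
outer loop
vertex 0.617 -1.42 2.283
vertex 1.803 0.479 2.031
vertex 1.691 -0.718 1.168
endloop
endfacet
facet normal -0.077 -0.809 -0.583
outer loop
vertex 1.691 -0.718 1.168
vertex 2.237 -2.299 3.289
vertex 0.617 -1.42 2.283
endloop
endfacet
facet normal 0.077 0.809 0.583
outer loop
vertex 0.729 -0.223 3.146
vertex 3.423 -0.4 3.037
vertex 1.803 0.479 2.031
endloop
endfacet
facet normal -0.632 -0.414 0.656
outer loop
vertex 2.349 -1.102 4.152
vertex 0.729 -0.223 3.146
vertex 2.237 -2.299 3.289
endloop
endfacet
facet normal 0.077 0.809 0.583
outer loop
vertex 2.349 -1.102 4.152
vertex 3.423 -0.4 3.037
vertex 0.729 -0.223 3.146
endloop
endfacet
facet normal 0.632 0.414 -0.656
outer loop
vertex 1.803 0.479 2.031
vertex 3.423 -0.4 3.037
vertex 1.691 -0.718 1.168
endloop
endfacet
facet normal -0.077 -0.809 -0.583
outer loop
vertex 3.311 -1.597 2.174
vertex 2.237 -2.299 3.289
vertex 1.691 -0.718 1.168
endloop
endfacet
facet normal 0.632 0.414 -0.656
outer loop
vertex 1.691 -0.718 1.168
vertex 3.423 -0.4 3.037
vertex 3.311 -1.597 2.174
endloop
endfacet
facet normal 0.771 -0.418 0.480
outer loop
vertex 3.311 -1.597 2.174
vertex 2.349 -1.102 4.152
vertex 2.237 -2.299 3.289
endloop
endfacet
facet normal 0.771 -0.418 0.480
outer loop
vertex 3.423 -0.4 3.037
vertex 2.349 -1.102 4.152
vertex 3.311 -1.597 2.174
endloop
endfacet
facet normal -0.632 -0.395 0.667
outer loop
vertex 0.233 -4.559 2.991
vertex -0.537 -2.735 3.34
vertex -1.201 -4.87 1.447
endloop
endfacet
facet normal 0.383 -0.907 -0.173
outer loop
vertex 0.057 -4.085 0.12
vertex 0.233 -4.559 2.991
vertex -1.201 -4.87 1.447
endloop
endfacet
facet normal -0.632 -0.395 0.667
outer loop
vertex -1.201 -4.87 1.447
vertex -0.537 -2.735 3.34
vertex -1.971 -3.046 1.796
endloop
endfacet
facet normal -0.674 -0.146 -0.725
outer loop
vertex -1.971 -3.046 1.796
vertex 0.057 -4.085 0.12
vertex -1.201 -4.87 1.447
endloop
endfacet
facet normal 0.674 0.146 0.725
outer loop
vertex 0.233 -4.559 2.991
vertex 0.721 -1.95 2.013
vertex -0.537 -2.735 3.34
endloop
endfacet
facet normal 0.383 -0.907 -0.173
outer loop
vertex 1.491 -3.774 1.664
vertex 0.233 -4.559 2.991
vertex 0.057 -4.085 0.12
endloop
endfacet
facet normal 0.674 0.146 0.725
outer loop
vertex 1.491 -3.774 1.664
vertex 0.721 -1.95 2.013
vertex 0.233 -4.559 2.991
endloop
endfacet
facet normal -0.383 0.907 0.173
outer loop
vertex -0.537 -2.735 3.34
vertex 0.721 -1.95 2.013
vertex -1.971 -3.046 1.796
endloop
endfacet
facet normal -0.674 -0.146 -0.725
outer loop
vertex -0.713 -2.261 0.469
vertex 0.057 -4.085 0.12
vertex -1.971 -3.046 1.796
endloop
endfacet
facet normal -0.383 0.907 0.173
outer loop
vertex -1.971 -3.046 1.796
vertex 0.721 -1.95 2.013
vertex -0.713 -2.261 0.469
endloop
endfacet
facet normal 0.632 0.395 -0.667
outer loop
vertex -0.713 -2.261 0.469
vertex 1.491 -3.774 1.664
vertex 0.057 -4.085 0.12
endloop
endfacet
facet normal 0.632 0.395 -0.667
outer loop
vertex 0.721 -1.95 2.013
vertex 1.491 -3.774 1.664
vertex -0.713 -2.261 0.469
endloop
endfacet

endsolid


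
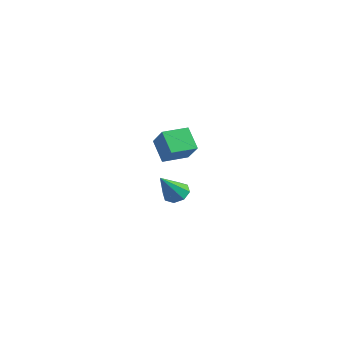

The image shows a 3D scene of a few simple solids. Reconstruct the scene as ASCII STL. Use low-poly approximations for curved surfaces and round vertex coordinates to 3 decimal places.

solid 
facet normal -0.221 0.627 -0.747
outer loop
vertex -2.324 3.192 -1.918
vertex -2.859 2.819 -2.073
vertex -2.746 3.341 -1.668
endloop
endfacet
facet normal 0.567 0.467 0.678
outer loop
vertex -2.324 3.192 -1.918
vertex -2.746 3.341 -1.668
vertex -2.481 1.741 -0.787
endloop
endfacet
facet normal -0.220 0.627 -0.747
outer loop
vertex -2.746 3.341 -1.668
vertex -2.859 2.819 -2.073
vertex -3.235 3.185 -1.655
endloop
endfacet
facet normal -0.124 0.463 0.878
outer loop
vertex -2.746 3.341 -1.668
vertex -3.235 3.185 -1.655
vertex -2.481 1.741 -0.787
endloop
endfacet
facet normal -0.221 0.627 -0.747
outer loop
vertex -3.235 3.185 -1.655
vertex -2.859 2.819 -2.073
vertex -3.503 2.814 -1.887
endloop
endfacet
facet normal -0.701 0.062 0.711
outer loop
vertex -3.235 3.185 -1.655
vertex -3.503 2.814 -1.887
vertex -2.481 1.741 -0.787
endloop
endfacet
facet normal -0.221 0.627 -0.747
outer loop
vertex -3.503 2.814 -1.887
vertex -2.859 2.819 -2.073
vertex -3.394 2.447 -2.227
endloop
endfacet
facet normal -0.821 -0.499 0.276
outer loop
vertex -3.503 2.814 -1.887
vertex -3.394 2.447 -2.227
vertex -2.481 1.741 -0.787
endloop
endfacet
facet normal -0.220 0.626 -0.748
outer loop
vertex -3.394 2.447 -2.227
vertex -2.859 2.819 -2.073
vertex -2.972 2.297 -2.477
endloop
endfacet
facet normal -0.419 -0.892 -0.172
outer loop
vertex -3.394 2.447 -2.227
vertex -2.972 2.297 -2.477
vertex -2.481 1.741 -0.787
endloop
endfacet
facet normal -0.220 0.626 -0.748
outer loop
vertex -2.972 2.297 -2.477
vertex -2.859 2.819 -2.073
vertex -2.484 2.453 -2.49
endloop
endfacet
facet normal 0.274 -0.887 -0.371
outer loop
vertex -2.972 2.297 -2.477
vertex -2.484 2.453 -2.49
vertex -2.481 1.741 -0.787
endloop
endfacet
facet normal -0.220 0.627 -0.748
outer loop
vertex -2.484 2.453 -2.49
vertex -2.859 2.819 -2.073
vertex -2.216 2.824 -2.258
endloop
endfacet
facet normal 0.850 -0.486 -0.205
outer loop
vertex -2.484 2.453 -2.49
vertex -2.216 2.824 -2.258
vertex -2.481 1.741 -0.787
endloop
endfacet
facet normal -0.220 0.626 -0.748
outer loop
vertex -2.216 2.824 -2.258
vertex -2.859 2.819 -2.073
vertex -2.324 3.192 -1.918
endloop
endfacet
facet normal 0.971 0.073 0.229
outer loop
vertex -2.216 2.824 -2.258
vertex -2.324 3.192 -1.918
vertex -2.481 1.741 -0.787
endloop
endfacet
facet normal -0.740 0.121 -0.662
outer loop
vertex 1.703 -1.142 3.406
vertex 1.841 0.008 3.462
vertex 2.485 -1.192 2.523
endloop
endfacet
facet normal -0.118 -0.992 -0.049
outer loop
vertex 3.439 -1.348 3.378
vertex 1.703 -1.142 3.406
vertex 2.485 -1.192 2.523
endloop
endfacet
facet normal -0.739 0.122 -0.662
outer loop
vertex 2.485 -1.192 2.523
vertex 1.841 0.008 3.462
vertex 2.623 -0.042 2.58
endloop
endfacet
facet normal 0.663 -0.043 -0.747
outer loop
vertex 2.623 -0.042 2.58
vertex 3.439 -1.348 3.378
vertex 2.485 -1.192 2.523
endloop
endfacet
facet normal -0.663 0.043 0.747
outer loop
vertex 1.703 -1.142 3.406
vertex 2.795 -0.148 4.317
vertex 1.841 0.008 3.462
endloop
endfacet
facet normal -0.118 -0.992 -0.049
outer loop
vertex 2.657 -1.298 4.26
vertex 1.703 -1.142 3.406
vertex 3.439 -1.348 3.378
endloop
endfacet
facet normal -0.663 0.042 0.748
outer loop
vertex 2.657 -1.298 4.26
vertex 2.795 -0.148 4.317
vertex 1.703 -1.142 3.406
endloop
endfacet
facet normal 0.118 0.992 0.049
outer loop
vertex 1.841 0.008 3.462
vertex 2.795 -0.148 4.317
vertex 2.623 -0.042 2.58
endloop
endfacet
facet normal 0.662 -0.043 -0.748
outer loop
vertex 3.577 -0.198 3.434
vertex 3.439 -1.348 3.378
vertex 2.623 -0.042 2.58
endloop
endfacet
facet normal 0.119 0.992 0.049
outer loop
vertex 2.623 -0.042 2.58
vertex 2.795 -0.148 4.317
vertex 3.577 -0.198 3.434
endloop
endfacet
facet normal 0.739 -0.121 0.662
outer loop
vertex 3.577 -0.198 3.434
vertex 2.657 -1.298 4.26
vertex 3.439 -1.348 3.378
endloop
endfacet
facet normal 0.740 -0.122 0.662
outer loop
vertex 2.795 -0.148 4.317
vertex 2.657 -1.298 4.26
vertex 3.577 -0.198 3.434
endloop
endfacet

endsolid


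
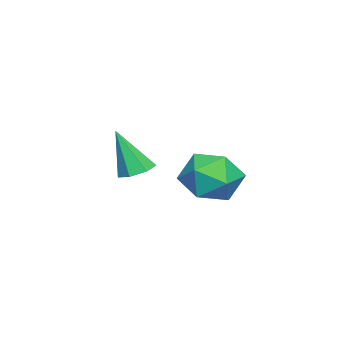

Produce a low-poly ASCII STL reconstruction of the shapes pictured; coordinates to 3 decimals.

solid 
facet normal -0.054 0.368 -0.928
outer loop
vertex -0.959 -0.729 0.448
vertex -1.468 -0.726 0.479
vertex -1.14 -0.357 0.606
endloop
endfacet
facet normal 0.882 0.263 0.392
outer loop
vertex -0.959 -0.729 0.448
vertex -1.14 -0.357 0.606
vertex -1.392 -1.234 1.761
endloop
endfacet
facet normal -0.056 0.369 -0.928
outer loop
vertex -1.14 -0.357 0.606
vertex -1.468 -0.726 0.479
vertex -1.567 -0.263 0.669
endloop
endfacet
facet normal 0.255 0.743 0.619
outer loop
vertex -1.14 -0.357 0.606
vertex -1.567 -0.263 0.669
vertex -1.392 -1.234 1.761
endloop
endfacet
facet normal -0.056 0.369 -0.928
outer loop
vertex -1.567 -0.263 0.669
vertex -1.468 -0.726 0.479
vertex -1.921 -0.518 0.589
endloop
endfacet
facet normal -0.552 0.577 0.602
outer loop
vertex -1.567 -0.263 0.669
vertex -1.921 -0.518 0.589
vertex -1.392 -1.234 1.761
endloop
endfacet
facet normal -0.057 0.368 -0.928
outer loop
vertex -1.921 -0.518 0.589
vertex -1.468 -0.726 0.479
vertex -1.933 -0.929 0.427
endloop
endfacet
facet normal -0.930 -0.111 0.351
outer loop
vertex -1.921 -0.518 0.589
vertex -1.933 -0.929 0.427
vertex -1.392 -1.234 1.761
endloop
endfacet
facet normal -0.057 0.367 -0.928
outer loop
vertex -1.933 -0.929 0.427
vertex -1.468 -0.726 0.479
vertex -1.596 -1.188 0.304
endloop
endfacet
facet normal -0.595 -0.802 0.058
outer loop
vertex -1.933 -0.929 0.427
vertex -1.596 -1.188 0.304
vertex -1.392 -1.234 1.761
endloop
endfacet
facet normal -0.054 0.367 -0.929
outer loop
vertex -1.596 -1.188 0.304
vertex -1.468 -0.726 0.479
vertex -1.162 -1.099 0.314
endloop
endfacet
facet normal 0.202 -0.978 -0.059
outer loop
vertex -1.596 -1.188 0.304
vertex -1.162 -1.099 0.314
vertex -1.392 -1.234 1.761
endloop
endfacet
facet normal -0.054 0.366 -0.929
outer loop
vertex -1.162 -1.099 0.314
vertex -1.468 -0.726 0.479
vertex -0.959 -0.729 0.448
endloop
endfacet
facet normal 0.859 -0.504 0.090
outer loop
vertex -1.162 -1.099 0.314
vertex -0.959 -0.729 0.448
vertex -1.392 -1.234 1.761
endloop
endfacet
facet normal -0.810 0.585 0.033
outer loop
vertex 0.392 2.098 1.031
vertex 0.382 2.039 1.839
vertex 0.798 2.635 1.481
endloop
endfacet
facet normal -0.402 0.747 -0.529
outer loop
vertex 0.392 2.098 1.031
vertex 0.798 2.635 1.481
vertex 1.132 2.338 0.807
endloop
endfacet
facet normal -0.333 0.160 -0.929
outer loop
vertex 0.392 2.098 1.031
vertex 1.132 2.338 0.807
vertex 0.924 1.558 0.747
endloop
endfacet
facet normal -0.699 -0.366 -0.614
outer loop
vertex 0.392 2.098 1.031
vertex 0.924 1.558 0.747
vertex 0.46 1.373 1.385
endloop
endfacet
facet normal -0.994 -0.103 -0.020
outer loop
vertex 0.392 2.098 1.031
vertex 0.46 1.373 1.385
vertex 0.382 2.039 1.839
endloop
endfacet
facet normal 0.244 0.926 -0.287
outer loop
vertex 1.132 2.338 0.807
vertex 0.798 2.635 1.481
vertex 1.58 2.427 1.475
endloop
endfacet
facet normal -0.416 0.664 0.622
outer loop
vertex 0.798 2.635 1.481
vertex 0.382 2.039 1.839
vertex 1.116 2.242 2.113
endloop
endfacet
facet normal -0.713 -0.450 0.538
outer loop
vertex 0.382 2.039 1.839
vertex 0.46 1.373 1.385
vertex 0.908 1.462 2.053
endloop
endfacet
facet normal -0.236 -0.874 -0.425
outer loop
vertex 0.46 1.373 1.385
vertex 0.924 1.558 0.747
vertex 1.242 1.165 1.379
endloop
endfacet
facet normal 0.355 -0.023 -0.935
outer loop
vertex 0.924 1.558 0.747
vertex 1.132 2.338 0.807
vertex 1.658 1.761 1.021
endloop
endfacet
facet normal 0.699 0.366 0.614
outer loop
vertex 1.648 1.702 1.829
vertex 1.58 2.427 1.475
vertex 1.116 2.242 2.113
endloop
endfacet
facet normal 0.333 -0.160 0.929
outer loop
vertex 1.648 1.702 1.829
vertex 1.116 2.242 2.113
vertex 0.908 1.462 2.053
endloop
endfacet
facet normal 0.402 -0.747 0.529
outer loop
vertex 1.648 1.702 1.829
vertex 0.908 1.462 2.053
vertex 1.242 1.165 1.379
endloop
endfacet
facet normal 0.810 -0.585 -0.033
outer loop
vertex 1.648 1.702 1.829
vertex 1.242 1.165 1.379
vertex 1.658 1.761 1.021
endloop
endfacet
facet normal 0.994 0.103 0.020
outer loop
vertex 1.648 1.702 1.829
vertex 1.658 1.761 1.021
vertex 1.58 2.427 1.475
endloop
endfacet
facet normal 0.236 0.874 0.425
outer loop
vertex 1.116 2.242 2.113
vertex 1.58 2.427 1.475
vertex 0.798 2.635 1.481
endloop
endfacet
facet normal -0.355 0.023 0.935
outer loop
vertex 0.908 1.462 2.053
vertex 1.116 2.242 2.113
vertex 0.382 2.039 1.839
endloop
endfacet
facet normal -0.244 -0.926 0.287
outer loop
vertex 1.242 1.165 1.379
vertex 0.908 1.462 2.053
vertex 0.46 1.373 1.385
endloop
endfacet
facet normal 0.416 -0.664 -0.622
outer loop
vertex 1.658 1.761 1.021
vertex 1.242 1.165 1.379
vertex 0.924 1.558 0.747
endloop
endfacet
facet normal 0.713 0.450 -0.538
outer loop
vertex 1.58 2.427 1.475
vertex 1.658 1.761 1.021
vertex 1.132 2.338 0.807
endloop
endfacet

endsolid


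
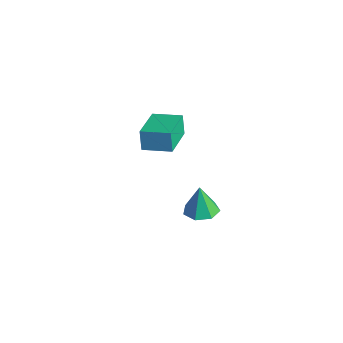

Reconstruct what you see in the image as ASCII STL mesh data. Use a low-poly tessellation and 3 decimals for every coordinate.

solid 
facet normal -0.574 0.770 -0.278
outer loop
vertex -5.223 -2.162 2.473
vertex -4.166 -1.3 2.679
vertex -4.923 -2.294 1.486
endloop
endfacet
facet normal -0.766 -0.625 -0.149
outer loop
vertex -3.814 -3.78 2.021
vertex -5.223 -2.162 2.473
vertex -4.923 -2.294 1.486
endloop
endfacet
facet normal -0.575 0.770 -0.277
outer loop
vertex -4.923 -2.294 1.486
vertex -4.166 -1.3 2.679
vertex -3.866 -1.431 1.692
endloop
endfacet
facet normal 0.288 -0.127 -0.949
outer loop
vertex -3.866 -1.431 1.692
vertex -3.814 -3.78 2.021
vertex -4.923 -2.294 1.486
endloop
endfacet
facet normal -0.288 0.127 0.949
outer loop
vertex -5.223 -2.162 2.473
vertex -3.057 -2.786 3.214
vertex -4.166 -1.3 2.679
endloop
endfacet
facet normal -0.766 -0.625 -0.150
outer loop
vertex -4.114 -3.649 3.008
vertex -5.223 -2.162 2.473
vertex -3.814 -3.78 2.021
endloop
endfacet
facet normal -0.288 0.127 0.949
outer loop
vertex -4.114 -3.649 3.008
vertex -3.057 -2.786 3.214
vertex -5.223 -2.162 2.473
endloop
endfacet
facet normal 0.766 0.625 0.150
outer loop
vertex -4.166 -1.3 2.679
vertex -3.057 -2.786 3.214
vertex -3.866 -1.431 1.692
endloop
endfacet
facet normal 0.288 -0.127 -0.949
outer loop
vertex -2.757 -2.918 2.227
vertex -3.814 -3.78 2.021
vertex -3.866 -1.431 1.692
endloop
endfacet
facet normal 0.766 0.625 0.149
outer loop
vertex -3.866 -1.431 1.692
vertex -3.057 -2.786 3.214
vertex -2.757 -2.918 2.227
endloop
endfacet
facet normal 0.574 -0.770 0.277
outer loop
vertex -2.757 -2.918 2.227
vertex -4.114 -3.649 3.008
vertex -3.814 -3.78 2.021
endloop
endfacet
facet normal 0.575 -0.770 0.278
outer loop
vertex -3.057 -2.786 3.214
vertex -4.114 -3.649 3.008
vertex -2.757 -2.918 2.227
endloop
endfacet
facet normal 0.173 -0.056 -0.983
outer loop
vertex -2.711 -0.258 -3.964
vertex -3.299 -0.882 -4.032
vertex -3.409 -0.031 -4.1
endloop
endfacet
facet normal 0.196 0.871 0.450
outer loop
vertex -2.711 -0.258 -3.964
vertex -3.409 -0.031 -4.1
vertex -3.561 -0.798 -2.548
endloop
endfacet
facet normal 0.174 -0.056 -0.983
outer loop
vertex -3.409 -0.031 -4.1
vertex -3.299 -0.882 -4.032
vertex -4.024 -0.445 -4.185
endloop
endfacet
facet normal -0.559 0.764 0.323
outer loop
vertex -3.409 -0.031 -4.1
vertex -4.024 -0.445 -4.185
vertex -3.561 -0.798 -2.548
endloop
endfacet
facet normal 0.174 -0.056 -0.983
outer loop
vertex -4.024 -0.445 -4.185
vertex -3.299 -0.882 -4.032
vertex -4.093 -1.188 -4.155
endloop
endfacet
facet normal -0.952 0.100 0.291
outer loop
vertex -4.024 -0.445 -4.185
vertex -4.093 -1.188 -4.155
vertex -3.561 -0.798 -2.548
endloop
endfacet
facet normal 0.174 -0.055 -0.983
outer loop
vertex -4.093 -1.188 -4.155
vertex -3.299 -0.882 -4.032
vertex -3.564 -1.7 -4.033
endloop
endfacet
facet normal -0.687 -0.620 0.378
outer loop
vertex -4.093 -1.188 -4.155
vertex -3.564 -1.7 -4.033
vertex -3.561 -0.798 -2.548
endloop
endfacet
facet normal 0.174 -0.055 -0.983
outer loop
vertex -3.564 -1.7 -4.033
vertex -3.299 -0.882 -4.032
vertex -2.835 -1.596 -3.91
endloop
endfacet
facet normal 0.034 -0.854 0.519
outer loop
vertex -3.564 -1.7 -4.033
vertex -2.835 -1.596 -3.91
vertex -3.561 -0.798 -2.548
endloop
endfacet
facet normal 0.174 -0.055 -0.983
outer loop
vertex -2.835 -1.596 -3.91
vertex -3.299 -0.882 -4.032
vertex -2.456 -0.954 -3.879
endloop
endfacet
facet normal 0.671 -0.426 0.607
outer loop
vertex -2.835 -1.596 -3.91
vertex -2.456 -0.954 -3.879
vertex -3.561 -0.798 -2.548
endloop
endfacet
facet normal 0.174 -0.056 -0.983
outer loop
vertex -2.456 -0.954 -3.879
vertex -3.299 -0.882 -4.032
vertex -2.711 -0.258 -3.964
endloop
endfacet
facet normal 0.742 0.342 0.576
outer loop
vertex -2.456 -0.954 -3.879
vertex -2.711 -0.258 -3.964
vertex -3.561 -0.798 -2.548
endloop
endfacet

endsolid


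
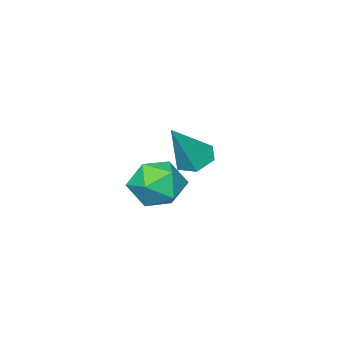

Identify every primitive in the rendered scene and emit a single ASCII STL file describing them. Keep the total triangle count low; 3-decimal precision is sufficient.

solid 
facet normal -0.622 0.479 0.619
outer loop
vertex 3.135 3.553 -0.674
vertex 3.24 2.754 0.05
vertex 3.916 3.6 0.075
endloop
endfacet
facet normal -0.260 0.942 0.212
outer loop
vertex 3.135 3.553 -0.674
vertex 3.916 3.6 0.075
vertex 4.128 3.889 -0.947
endloop
endfacet
facet normal -0.396 0.789 -0.470
outer loop
vertex 3.135 3.553 -0.674
vertex 4.128 3.889 -0.947
vertex 3.582 3.223 -1.604
endloop
endfacet
facet normal -0.843 0.231 -0.487
outer loop
vertex 3.135 3.553 -0.674
vertex 3.582 3.223 -1.604
vertex 3.034 2.521 -0.988
endloop
endfacet
facet normal -0.982 0.039 0.186
outer loop
vertex 3.135 3.553 -0.674
vertex 3.034 2.521 -0.988
vertex 3.24 2.754 0.05
endloop
endfacet
facet normal 0.436 0.838 0.327
outer loop
vertex 4.128 3.889 -0.947
vertex 3.916 3.6 0.075
vertex 4.846 3.299 -0.392
endloop
endfacet
facet normal -0.149 0.090 0.985
outer loop
vertex 3.916 3.6 0.075
vertex 3.24 2.754 0.05
vertex 4.298 2.597 0.224
endloop
endfacet
facet normal -0.730 -0.621 0.284
outer loop
vertex 3.24 2.754 0.05
vertex 3.034 2.521 -0.988
vertex 3.752 1.931 -0.433
endloop
endfacet
facet normal -0.505 -0.312 -0.805
outer loop
vertex 3.034 2.521 -0.988
vertex 3.582 3.223 -1.604
vertex 3.964 2.22 -1.455
endloop
endfacet
facet normal 0.216 0.591 -0.778
outer loop
vertex 3.582 3.223 -1.604
vertex 4.128 3.889 -0.947
vertex 4.64 3.066 -1.43
endloop
endfacet
facet normal 0.843 -0.231 0.487
outer loop
vertex 4.745 2.267 -0.706
vertex 4.846 3.299 -0.392
vertex 4.298 2.597 0.224
endloop
endfacet
facet normal 0.396 -0.789 0.470
outer loop
vertex 4.745 2.267 -0.706
vertex 4.298 2.597 0.224
vertex 3.752 1.931 -0.433
endloop
endfacet
facet normal 0.260 -0.942 -0.212
outer loop
vertex 4.745 2.267 -0.706
vertex 3.752 1.931 -0.433
vertex 3.964 2.22 -1.455
endloop
endfacet
facet normal 0.622 -0.479 -0.619
outer loop
vertex 4.745 2.267 -0.706
vertex 3.964 2.22 -1.455
vertex 4.64 3.066 -1.43
endloop
endfacet
facet normal 0.982 -0.039 -0.186
outer loop
vertex 4.745 2.267 -0.706
vertex 4.64 3.066 -1.43
vertex 4.846 3.299 -0.392
endloop
endfacet
facet normal 0.505 0.312 0.805
outer loop
vertex 4.298 2.597 0.224
vertex 4.846 3.299 -0.392
vertex 3.916 3.6 0.075
endloop
endfacet
facet normal -0.216 -0.591 0.778
outer loop
vertex 3.752 1.931 -0.433
vertex 4.298 2.597 0.224
vertex 3.24 2.754 0.05
endloop
endfacet
facet normal -0.436 -0.838 -0.327
outer loop
vertex 3.964 2.22 -1.455
vertex 3.752 1.931 -0.433
vertex 3.034 2.521 -0.988
endloop
endfacet
facet normal 0.149 -0.090 -0.985
outer loop
vertex 4.64 3.066 -1.43
vertex 3.964 2.22 -1.455
vertex 3.582 3.223 -1.604
endloop
endfacet
facet normal 0.730 0.621 -0.284
outer loop
vertex 4.846 3.299 -0.392
vertex 4.64 3.066 -1.43
vertex 4.128 3.889 -0.947
endloop
endfacet
facet normal -0.558 -0.002 -0.830
outer loop
vertex 0.477 0.283 -2.131
vertex -0.18 0.497 -1.69
vertex 0.301 1.075 -2.015
endloop
endfacet
facet normal 0.938 0.245 -0.247
outer loop
vertex 0.477 0.283 -2.131
vertex 0.301 1.075 -2.015
vertex 1.0 0.503 0.07
endloop
endfacet
facet normal -0.557 -0.004 -0.831
outer loop
vertex 0.301 1.075 -2.015
vertex -0.18 0.497 -1.69
vertex -0.357 1.289 -1.575
endloop
endfacet
facet normal 0.381 0.916 0.124
outer loop
vertex 0.301 1.075 -2.015
vertex -0.357 1.289 -1.575
vertex 1.0 0.503 0.07
endloop
endfacet
facet normal -0.557 -0.004 -0.831
outer loop
vertex -0.357 1.289 -1.575
vertex -0.18 0.497 -1.69
vertex -0.838 0.71 -1.25
endloop
endfacet
facet normal -0.380 0.672 0.635
outer loop
vertex -0.357 1.289 -1.575
vertex -0.838 0.71 -1.25
vertex 1.0 0.503 0.07
endloop
endfacet
facet normal -0.557 -0.003 -0.831
outer loop
vertex -0.838 0.71 -1.25
vertex -0.18 0.497 -1.69
vertex -0.662 -0.082 -1.365
endloop
endfacet
facet normal -0.584 -0.242 0.775
outer loop
vertex -0.838 0.71 -1.25
vertex -0.662 -0.082 -1.365
vertex 1.0 0.503 0.07
endloop
endfacet
facet normal -0.557 -0.002 -0.830
outer loop
vertex -0.662 -0.082 -1.365
vertex -0.18 0.497 -1.69
vertex -0.004 -0.296 -1.806
endloop
endfacet
facet normal -0.027 -0.914 0.404
outer loop
vertex -0.662 -0.082 -1.365
vertex -0.004 -0.296 -1.806
vertex 1.0 0.503 0.07
endloop
endfacet
facet normal -0.558 -0.002 -0.830
outer loop
vertex -0.004 -0.296 -1.806
vertex -0.18 0.497 -1.69
vertex 0.477 0.283 -2.131
endloop
endfacet
facet normal 0.734 -0.670 -0.107
outer loop
vertex -0.004 -0.296 -1.806
vertex 0.477 0.283 -2.131
vertex 1.0 0.503 0.07
endloop
endfacet

endsolid


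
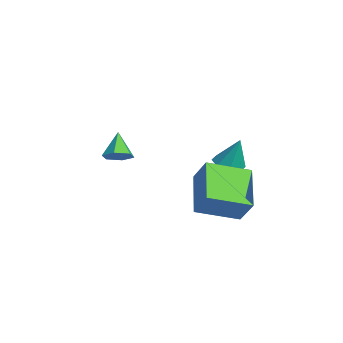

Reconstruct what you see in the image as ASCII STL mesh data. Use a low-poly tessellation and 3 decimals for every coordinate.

solid 
facet normal -0.582 -0.221 -0.782
outer loop
vertex -0.391 -0.881 1.024
vertex -0.333 0.607 0.56
vertex 0.998 -1.228 0.088
endloop
endfacet
facet normal -0.038 -0.954 0.298
outer loop
vertex 1.633 -0.987 0.94
vertex -0.391 -0.881 1.024
vertex 0.998 -1.228 0.088
endloop
endfacet
facet normal -0.583 -0.222 -0.782
outer loop
vertex 0.998 -1.228 0.088
vertex -0.333 0.607 0.56
vertex 1.056 0.26 -0.377
endloop
endfacet
facet normal 0.812 -0.203 -0.548
outer loop
vertex 1.056 0.26 -0.377
vertex 1.633 -0.987 0.94
vertex 0.998 -1.228 0.088
endloop
endfacet
facet normal -0.812 0.202 0.548
outer loop
vertex -0.391 -0.881 1.024
vertex 0.302 0.848 1.412
vertex -0.333 0.607 0.56
endloop
endfacet
facet normal -0.038 -0.954 0.298
outer loop
vertex 0.244 -0.64 1.877
vertex -0.391 -0.881 1.024
vertex 1.633 -0.987 0.94
endloop
endfacet
facet normal -0.812 0.203 0.547
outer loop
vertex 0.244 -0.64 1.877
vertex 0.302 0.848 1.412
vertex -0.391 -0.881 1.024
endloop
endfacet
facet normal 0.037 0.954 -0.298
outer loop
vertex -0.333 0.607 0.56
vertex 0.302 0.848 1.412
vertex 1.056 0.26 -0.377
endloop
endfacet
facet normal 0.812 -0.202 -0.547
outer loop
vertex 1.691 0.501 0.476
vertex 1.633 -0.987 0.94
vertex 1.056 0.26 -0.377
endloop
endfacet
facet normal 0.038 0.954 -0.298
outer loop
vertex 1.056 0.26 -0.377
vertex 0.302 0.848 1.412
vertex 1.691 0.501 0.476
endloop
endfacet
facet normal 0.583 0.221 0.782
outer loop
vertex 1.691 0.501 0.476
vertex 0.244 -0.64 1.877
vertex 1.633 -0.987 0.94
endloop
endfacet
facet normal 0.582 0.222 0.782
outer loop
vertex 0.302 0.848 1.412
vertex 0.244 -0.64 1.877
vertex 1.691 0.501 0.476
endloop
endfacet
facet normal 0.612 -0.140 -0.778
outer loop
vertex 1.448 -3.342 2.978
vertex 1.099 -3.64 2.757
vertex 1.099 -3.138 2.667
endloop
endfacet
facet normal 0.118 0.886 0.449
outer loop
vertex 1.448 -3.342 2.978
vertex 1.099 -3.138 2.667
vertex 0.481 -3.5 3.543
endloop
endfacet
facet normal 0.612 -0.140 -0.778
outer loop
vertex 1.099 -3.138 2.667
vertex 1.099 -3.64 2.757
vertex 0.75 -3.436 2.446
endloop
endfacet
facet normal -0.607 0.788 -0.103
outer loop
vertex 1.099 -3.138 2.667
vertex 0.75 -3.436 2.446
vertex 0.481 -3.5 3.543
endloop
endfacet
facet normal 0.613 -0.138 -0.778
outer loop
vertex 0.75 -3.436 2.446
vertex 1.099 -3.64 2.757
vertex 0.75 -3.938 2.535
endloop
endfacet
facet normal -0.970 -0.043 -0.240
outer loop
vertex 0.75 -3.436 2.446
vertex 0.75 -3.938 2.535
vertex 0.481 -3.5 3.543
endloop
endfacet
facet normal 0.613 -0.138 -0.778
outer loop
vertex 0.75 -3.938 2.535
vertex 1.099 -3.64 2.757
vertex 1.099 -4.142 2.846
endloop
endfacet
facet normal -0.608 -0.775 0.174
outer loop
vertex 0.75 -3.938 2.535
vertex 1.099 -4.142 2.846
vertex 0.481 -3.5 3.543
endloop
endfacet
facet normal 0.613 -0.138 -0.778
outer loop
vertex 1.099 -4.142 2.846
vertex 1.099 -3.64 2.757
vertex 1.448 -3.844 3.068
endloop
endfacet
facet normal 0.116 -0.677 0.727
outer loop
vertex 1.099 -4.142 2.846
vertex 1.448 -3.844 3.068
vertex 0.481 -3.5 3.543
endloop
endfacet
facet normal 0.612 -0.140 -0.778
outer loop
vertex 1.448 -3.844 3.068
vertex 1.099 -3.64 2.757
vertex 1.448 -3.342 2.978
endloop
endfacet
facet normal 0.479 0.155 0.864
outer loop
vertex 1.448 -3.844 3.068
vertex 1.448 -3.342 2.978
vertex 0.481 -3.5 3.543
endloop
endfacet
facet normal -0.245 -0.251 -0.936
outer loop
vertex -1.113 0.895 0.81
vertex -1.577 0.609 1.008
vertex -1.474 1.153 0.835
endloop
endfacet
facet normal 0.583 0.810 0.065
outer loop
vertex -1.113 0.895 0.81
vertex -1.474 1.153 0.835
vertex -1.283 0.911 2.132
endloop
endfacet
facet normal -0.244 -0.252 -0.937
outer loop
vertex -1.474 1.153 0.835
vertex -1.577 0.609 1.008
vertex -1.895 1.092 0.961
endloop
endfacet
facet normal -0.083 0.977 0.195
outer loop
vertex -1.474 1.153 0.835
vertex -1.895 1.092 0.961
vertex -1.283 0.911 2.132
endloop
endfacet
facet normal -0.245 -0.252 -0.936
outer loop
vertex -1.895 1.092 0.961
vertex -1.577 0.609 1.008
vertex -2.13 0.748 1.115
endloop
endfacet
facet normal -0.642 0.633 0.433
outer loop
vertex -1.895 1.092 0.961
vertex -2.13 0.748 1.115
vertex -1.283 0.911 2.132
endloop
endfacet
facet normal -0.245 -0.254 -0.936
outer loop
vertex -2.13 0.748 1.115
vertex -1.577 0.609 1.008
vertex -2.041 0.323 1.207
endloop
endfacet
facet normal -0.767 -0.022 0.642
outer loop
vertex -2.13 0.748 1.115
vertex -2.041 0.323 1.207
vertex -1.283 0.911 2.132
endloop
endfacet
facet normal -0.246 -0.253 -0.936
outer loop
vertex -2.041 0.323 1.207
vertex -1.577 0.609 1.008
vertex -1.68 0.065 1.182
endloop
endfacet
facet normal -0.384 -0.604 0.698
outer loop
vertex -2.041 0.323 1.207
vertex -1.68 0.065 1.182
vertex -1.283 0.911 2.132
endloop
endfacet
facet normal -0.246 -0.253 -0.936
outer loop
vertex -1.68 0.065 1.182
vertex -1.577 0.609 1.008
vertex -1.259 0.126 1.055
endloop
endfacet
facet normal 0.283 -0.772 0.569
outer loop
vertex -1.68 0.065 1.182
vertex -1.259 0.126 1.055
vertex -1.283 0.911 2.132
endloop
endfacet
facet normal -0.245 -0.252 -0.936
outer loop
vertex -1.259 0.126 1.055
vertex -1.577 0.609 1.008
vertex -1.024 0.47 0.901
endloop
endfacet
facet normal 0.842 -0.427 0.330
outer loop
vertex -1.259 0.126 1.055
vertex -1.024 0.47 0.901
vertex -1.283 0.911 2.132
endloop
endfacet
facet normal -0.244 -0.252 -0.936
outer loop
vertex -1.024 0.47 0.901
vertex -1.577 0.609 1.008
vertex -1.113 0.895 0.81
endloop
endfacet
facet normal 0.966 0.228 0.121
outer loop
vertex -1.024 0.47 0.901
vertex -1.113 0.895 0.81
vertex -1.283 0.911 2.132
endloop
endfacet

endsolid


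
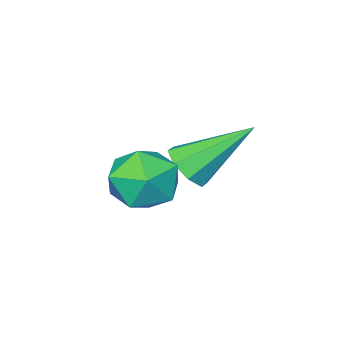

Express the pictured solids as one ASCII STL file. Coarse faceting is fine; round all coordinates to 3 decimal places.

solid 
facet normal 0.609 -0.460 -0.647
outer loop
vertex -1.15 -1.702 -1.636
vertex -1.479 -1.419 -2.147
vertex -0.951 -1.249 -1.771
endloop
endfacet
facet normal 0.470 0.056 0.881
outer loop
vertex -1.15 -1.702 -1.636
vertex -0.951 -1.249 -1.771
vertex -2.641 -0.541 -0.913
endloop
endfacet
facet normal 0.609 -0.460 -0.646
outer loop
vertex -0.951 -1.249 -1.771
vertex -1.479 -1.419 -2.147
vertex -1.061 -0.896 -2.126
endloop
endfacet
facet normal 0.539 0.675 0.504
outer loop
vertex -0.951 -1.249 -1.771
vertex -1.061 -0.896 -2.126
vertex -2.641 -0.541 -0.913
endloop
endfacet
facet normal 0.609 -0.461 -0.646
outer loop
vertex -1.061 -0.896 -2.126
vertex -1.479 -1.419 -2.147
vertex -1.416 -0.849 -2.494
endloop
endfacet
facet normal 0.182 0.982 -0.050
outer loop
vertex -1.061 -0.896 -2.126
vertex -1.416 -0.849 -2.494
vertex -2.641 -0.541 -0.913
endloop
endfacet
facet normal 0.610 -0.460 -0.645
outer loop
vertex -1.416 -0.849 -2.494
vertex -1.479 -1.419 -2.147
vertex -1.807 -1.137 -2.658
endloop
endfacet
facet normal -0.393 0.796 -0.460
outer loop
vertex -1.416 -0.849 -2.494
vertex -1.807 -1.137 -2.658
vertex -2.641 -0.541 -0.913
endloop
endfacet
facet normal 0.610 -0.460 -0.645
outer loop
vertex -1.807 -1.137 -2.658
vertex -1.479 -1.419 -2.147
vertex -2.006 -1.59 -2.523
endloop
endfacet
facet normal -0.846 0.228 -0.482
outer loop
vertex -1.807 -1.137 -2.658
vertex -2.006 -1.59 -2.523
vertex -2.641 -0.541 -0.913
endloop
endfacet
facet normal 0.610 -0.459 -0.646
outer loop
vertex -2.006 -1.59 -2.523
vertex -1.479 -1.419 -2.147
vertex -1.896 -1.943 -2.168
endloop
endfacet
facet normal -0.914 -0.391 -0.106
outer loop
vertex -2.006 -1.59 -2.523
vertex -1.896 -1.943 -2.168
vertex -2.641 -0.541 -0.913
endloop
endfacet
facet normal 0.609 -0.459 -0.647
outer loop
vertex -1.896 -1.943 -2.168
vertex -1.479 -1.419 -2.147
vertex -1.541 -1.989 -1.801
endloop
endfacet
facet normal -0.556 -0.699 0.450
outer loop
vertex -1.896 -1.943 -2.168
vertex -1.541 -1.989 -1.801
vertex -2.641 -0.541 -0.913
endloop
endfacet
facet normal 0.610 -0.459 -0.647
outer loop
vertex -1.541 -1.989 -1.801
vertex -1.479 -1.419 -2.147
vertex -1.15 -1.702 -1.636
endloop
endfacet
facet normal 0.015 -0.514 0.858
outer loop
vertex -1.541 -1.989 -1.801
vertex -1.15 -1.702 -1.636
vertex -2.641 -0.541 -0.913
endloop
endfacet
facet normal -0.693 0.719 -0.054
outer loop
vertex 0.033 -0.062 -1.923
vertex -0.625 -0.698 -1.939
vertex -0.336 -0.359 -1.14
endloop
endfacet
facet normal -0.118 0.946 0.303
outer loop
vertex 0.033 -0.062 -1.923
vertex -0.336 -0.359 -1.14
vertex 0.567 -0.227 -1.199
endloop
endfacet
facet normal 0.447 0.885 -0.128
outer loop
vertex 0.033 -0.062 -1.923
vertex 0.567 -0.227 -1.199
vertex 0.837 -0.484 -2.035
endloop
endfacet
facet normal 0.221 0.621 -0.752
outer loop
vertex 0.033 -0.062 -1.923
vertex 0.837 -0.484 -2.035
vertex 0.1 -0.775 -2.492
endloop
endfacet
facet normal -0.483 0.518 -0.706
outer loop
vertex 0.033 -0.062 -1.923
vertex 0.1 -0.775 -2.492
vertex -0.625 -0.698 -1.939
endloop
endfacet
facet normal -0.018 0.510 0.860
outer loop
vertex 0.567 -0.227 -1.199
vertex -0.336 -0.359 -1.14
vertex 0.24 -0.965 -0.768
endloop
endfacet
facet normal -0.949 0.144 0.282
outer loop
vertex -0.336 -0.359 -1.14
vertex -0.625 -0.698 -1.939
vertex -0.497 -1.256 -1.225
endloop
endfacet
facet normal -0.609 -0.182 -0.773
outer loop
vertex -0.625 -0.698 -1.939
vertex 0.1 -0.775 -2.492
vertex -0.227 -1.513 -2.061
endloop
endfacet
facet normal 0.531 -0.015 -0.847
outer loop
vertex 0.1 -0.775 -2.492
vertex 0.837 -0.484 -2.035
vertex 0.676 -1.381 -2.12
endloop
endfacet
facet normal 0.896 0.413 0.162
outer loop
vertex 0.837 -0.484 -2.035
vertex 0.567 -0.227 -1.199
vertex 0.965 -1.042 -1.321
endloop
endfacet
facet normal -0.221 -0.621 0.752
outer loop
vertex 0.307 -1.678 -1.337
vertex 0.24 -0.965 -0.768
vertex -0.497 -1.256 -1.225
endloop
endfacet
facet normal -0.447 -0.885 0.128
outer loop
vertex 0.307 -1.678 -1.337
vertex -0.497 -1.256 -1.225
vertex -0.227 -1.513 -2.061
endloop
endfacet
facet normal 0.118 -0.946 -0.303
outer loop
vertex 0.307 -1.678 -1.337
vertex -0.227 -1.513 -2.061
vertex 0.676 -1.381 -2.12
endloop
endfacet
facet normal 0.693 -0.719 0.054
outer loop
vertex 0.307 -1.678 -1.337
vertex 0.676 -1.381 -2.12
vertex 0.965 -1.042 -1.321
endloop
endfacet
facet normal 0.483 -0.518 0.706
outer loop
vertex 0.307 -1.678 -1.337
vertex 0.965 -1.042 -1.321
vertex 0.24 -0.965 -0.768
endloop
endfacet
facet normal -0.531 0.015 0.847
outer loop
vertex -0.497 -1.256 -1.225
vertex 0.24 -0.965 -0.768
vertex -0.336 -0.359 -1.14
endloop
endfacet
facet normal -0.896 -0.413 -0.162
outer loop
vertex -0.227 -1.513 -2.061
vertex -0.497 -1.256 -1.225
vertex -0.625 -0.698 -1.939
endloop
endfacet
facet normal 0.018 -0.510 -0.860
outer loop
vertex 0.676 -1.381 -2.12
vertex -0.227 -1.513 -2.061
vertex 0.1 -0.775 -2.492
endloop
endfacet
facet normal 0.949 -0.144 -0.282
outer loop
vertex 0.965 -1.042 -1.321
vertex 0.676 -1.381 -2.12
vertex 0.837 -0.484 -2.035
endloop
endfacet
facet normal 0.609 0.182 0.773
outer loop
vertex 0.24 -0.965 -0.768
vertex 0.965 -1.042 -1.321
vertex 0.567 -0.227 -1.199
endloop
endfacet

endsolid
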